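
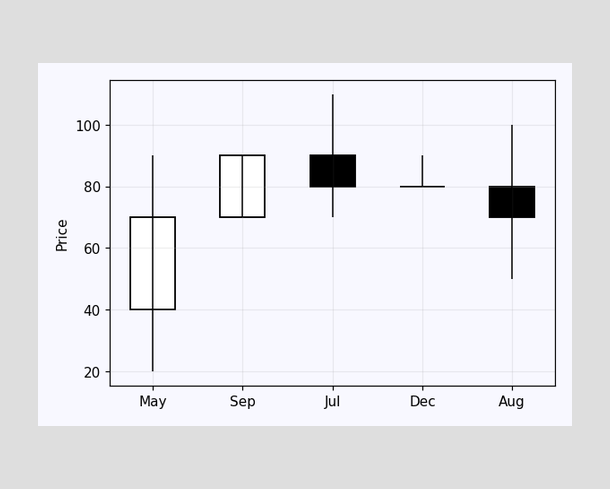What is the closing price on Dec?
The Dec candle closes at 80.

80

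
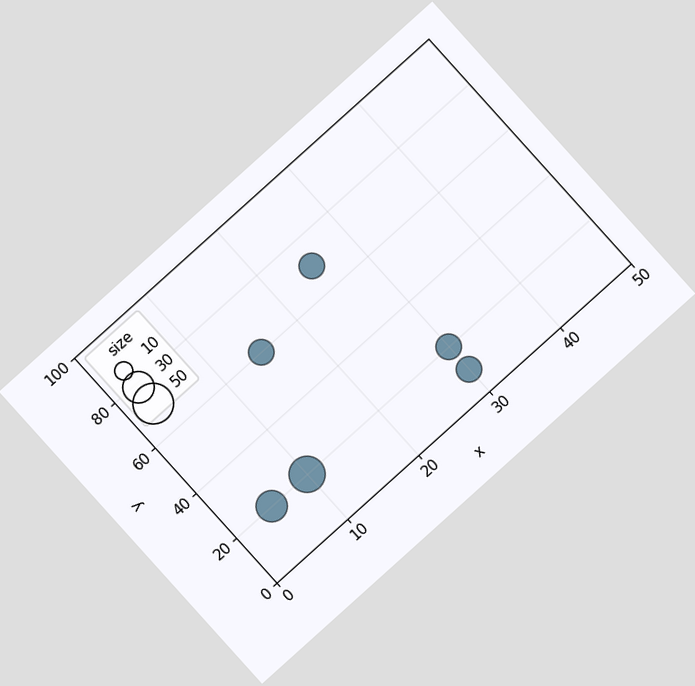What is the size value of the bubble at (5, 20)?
The chart is tilted about 42° counter-clockwise. Matching the bubble at (5, 20) against the size legend gives 30.

30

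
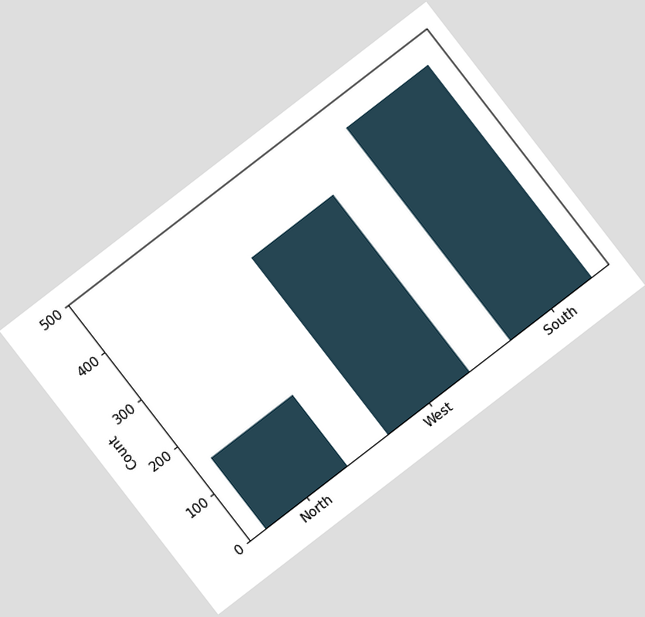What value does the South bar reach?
The chart is tilted about 38° counter-clockwise. Reading along the chart's y-axis, the South bar reaches 450.

450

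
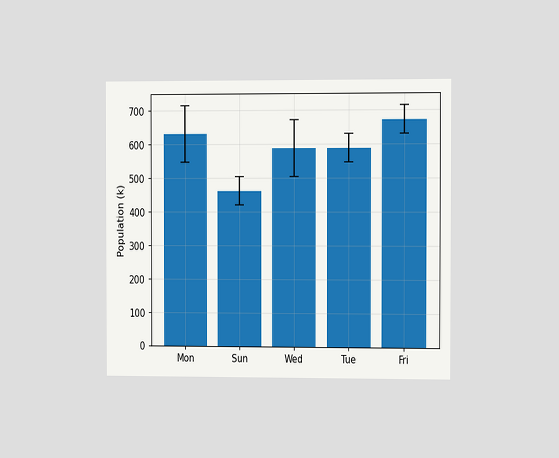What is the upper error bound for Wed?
The chart is viewed slightly from the right. The Wed bar's upper whisker reaches 672k.

672k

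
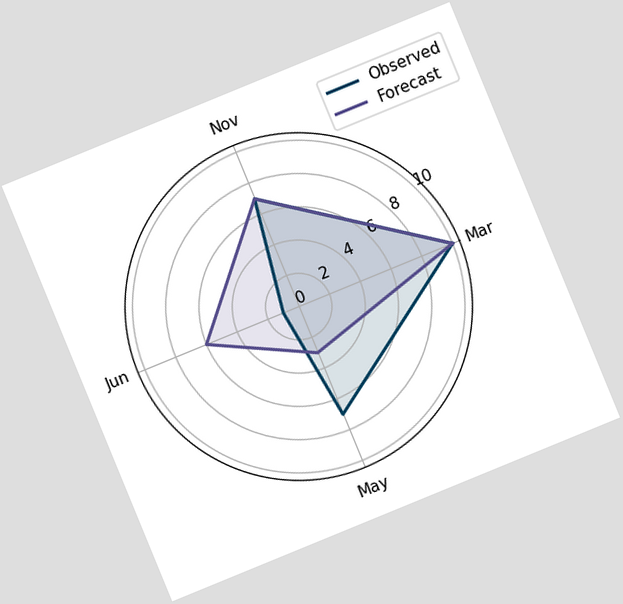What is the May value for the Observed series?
The chart is tilted about 22° counter-clockwise. On the May axis, Observed reaches 7.

7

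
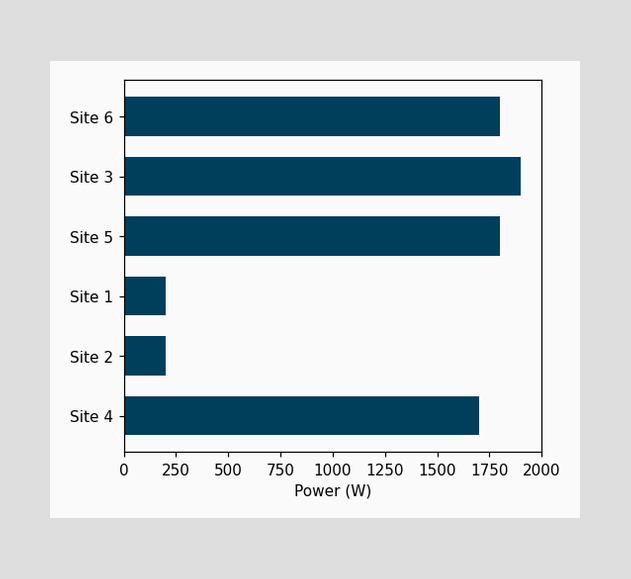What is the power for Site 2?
200W

Reading along the chart's x-axis, the Site 2 bar reaches 200W.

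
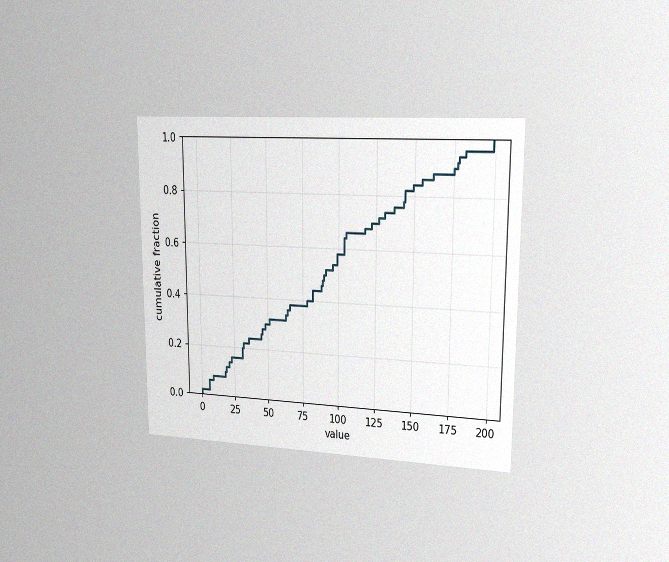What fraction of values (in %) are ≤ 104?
64%

The chart is viewed slightly from the right, with some photo noise. At x=104 the ECDF step is at 64%.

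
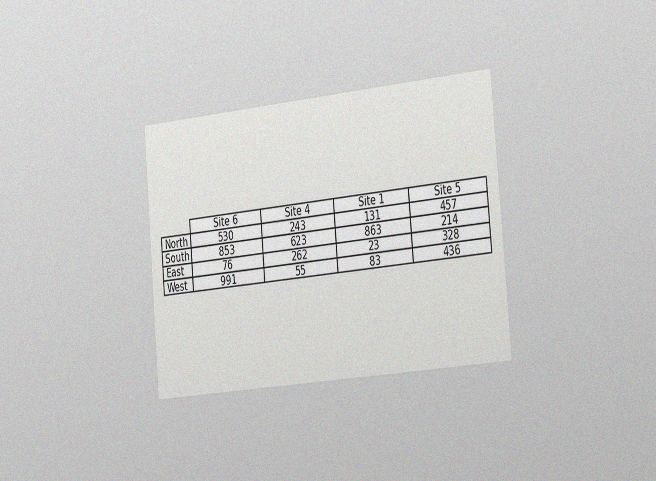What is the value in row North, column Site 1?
131

The chart is tilted about 5° counter-clockwise and viewed slightly from the right, with some photo noise. The (North, Site 1) cell reads 131.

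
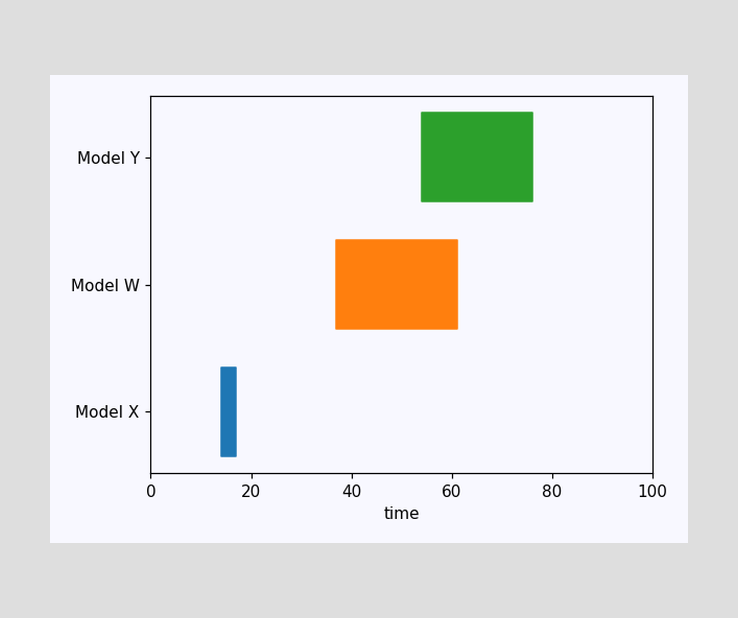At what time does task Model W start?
37

The Model W bar begins at t=37.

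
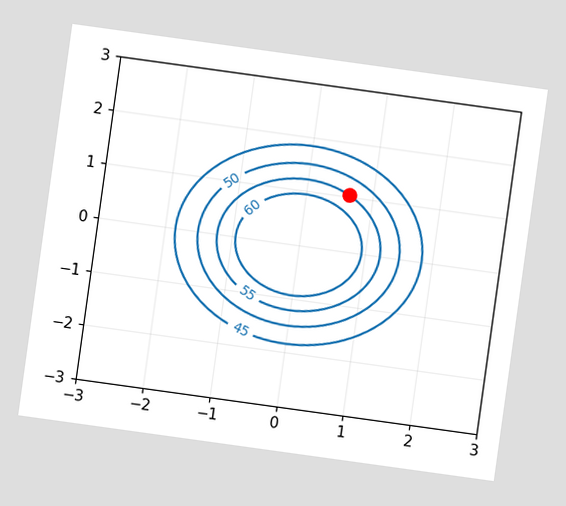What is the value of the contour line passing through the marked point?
The chart is tilted about 8° clockwise. The marked point sits on the contour labelled 55.

55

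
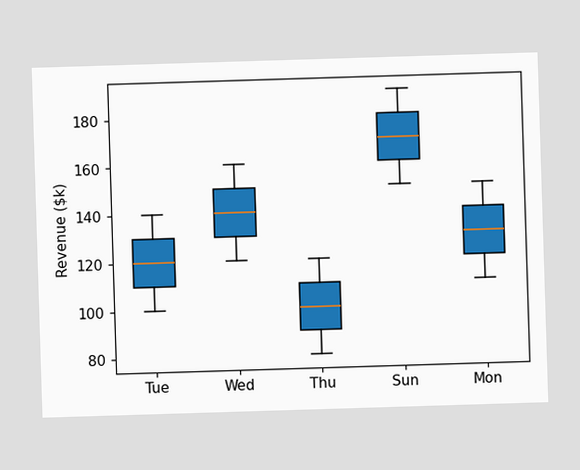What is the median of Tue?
The median line in the Tue box sits at $120k.

$120k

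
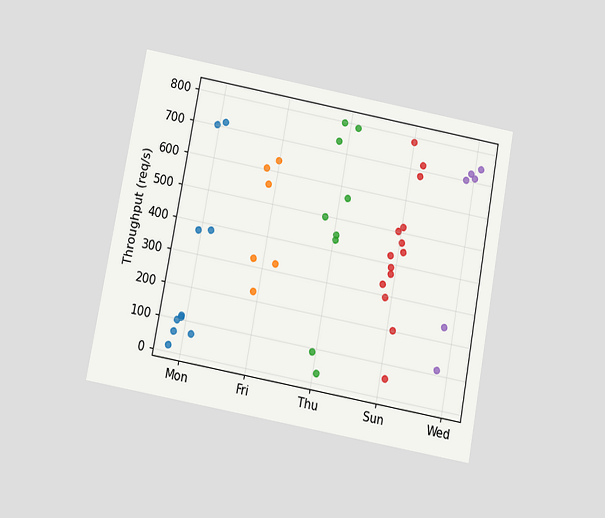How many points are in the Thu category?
The chart is tilted about 10° clockwise and viewed slightly from below. Counting the markers in the Thu column gives 9.

9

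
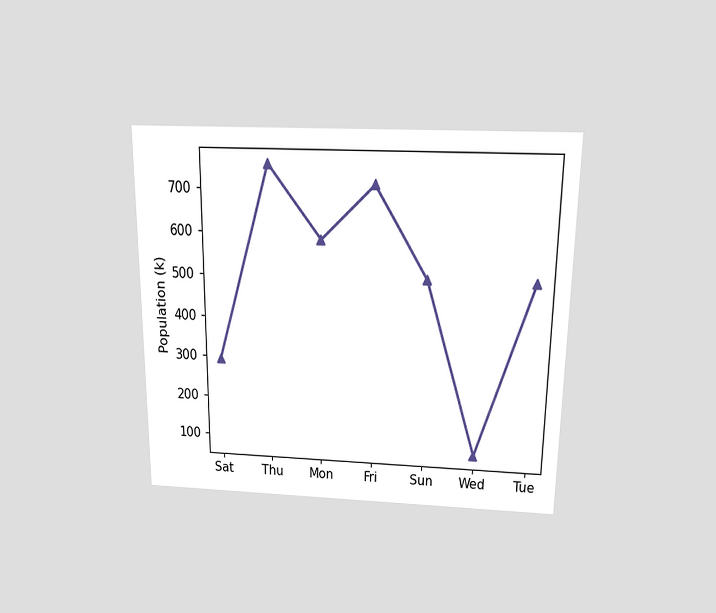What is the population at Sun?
The chart is viewed slightly from above. At Sun, the line is at 504k.

504k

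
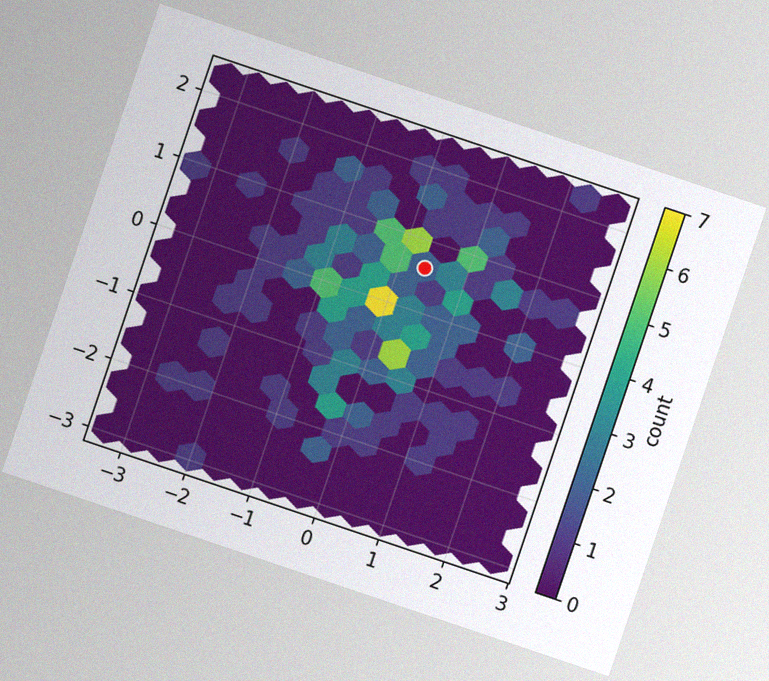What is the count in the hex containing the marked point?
2

The chart is tilted about 19° clockwise, with some photo noise. The marked hex reads 2 on the colorbar.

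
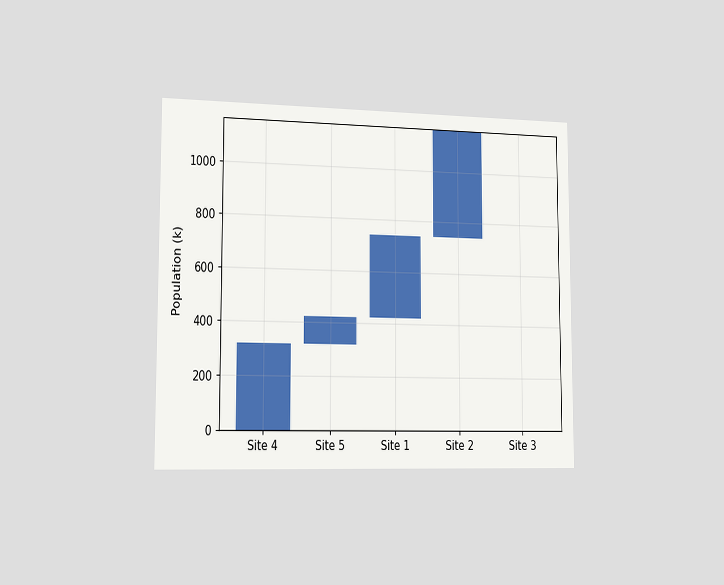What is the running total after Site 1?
The chart is viewed slightly from the left. After Site 1 the running total reaches 742k.

742k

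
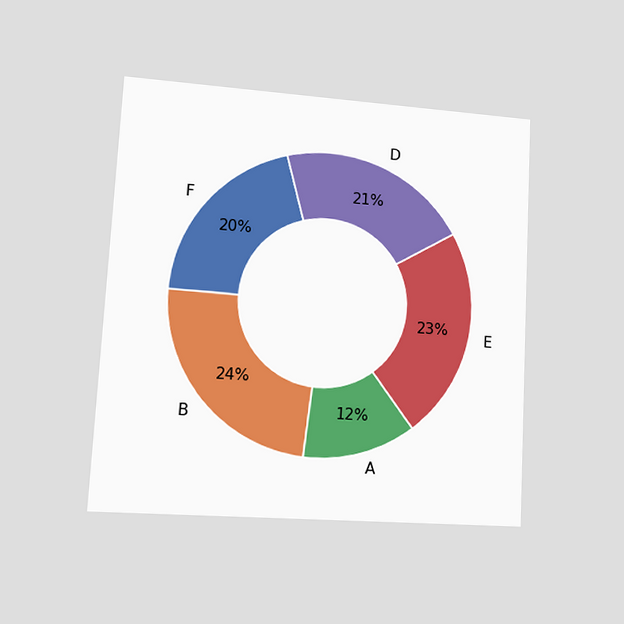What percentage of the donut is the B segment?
The chart is tilted about 3° clockwise and viewed at a slight angle. The B segment takes up 24% of the ring.

24%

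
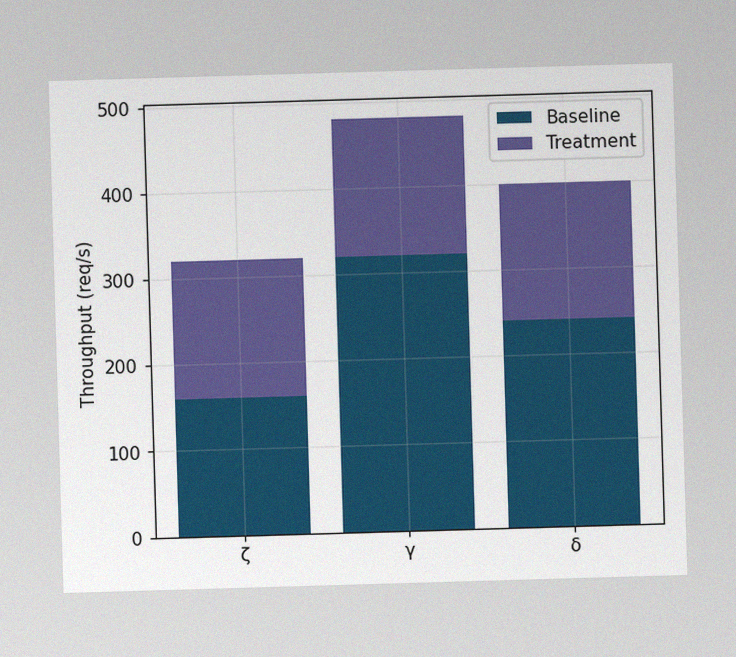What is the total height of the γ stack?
480req/s

The image has some photo noise and uneven lighting. The γ stack's top reaches 480req/s on the y-axis.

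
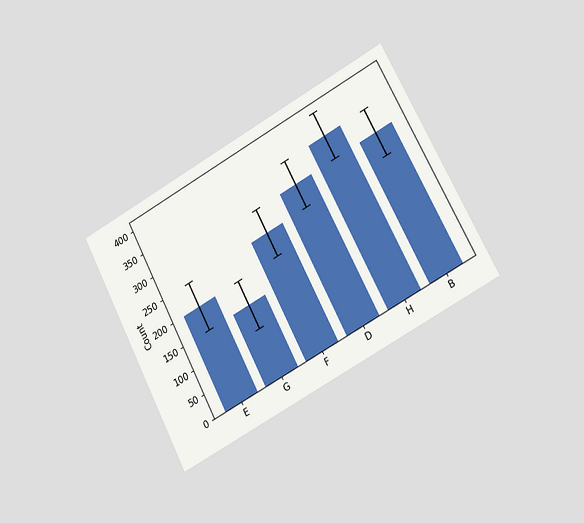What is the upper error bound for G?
200

The chart is tilted about 28° counter-clockwise and viewed slightly from the right. The G bar's upper whisker reaches 200.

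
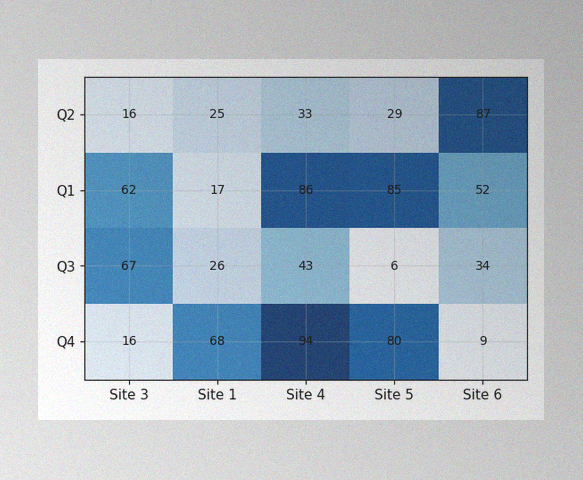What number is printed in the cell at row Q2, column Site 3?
16

The image has some photo noise and uneven lighting. The (Q2, Site 3) cell reads 16.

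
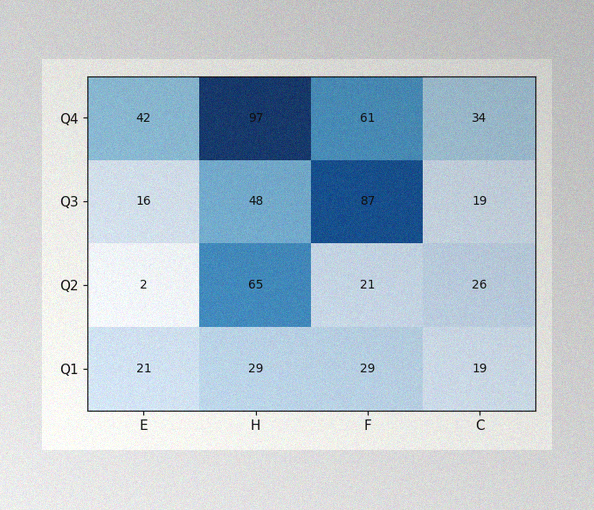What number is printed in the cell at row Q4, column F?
The image has some photo noise and uneven lighting. The (Q4, F) cell reads 61.

61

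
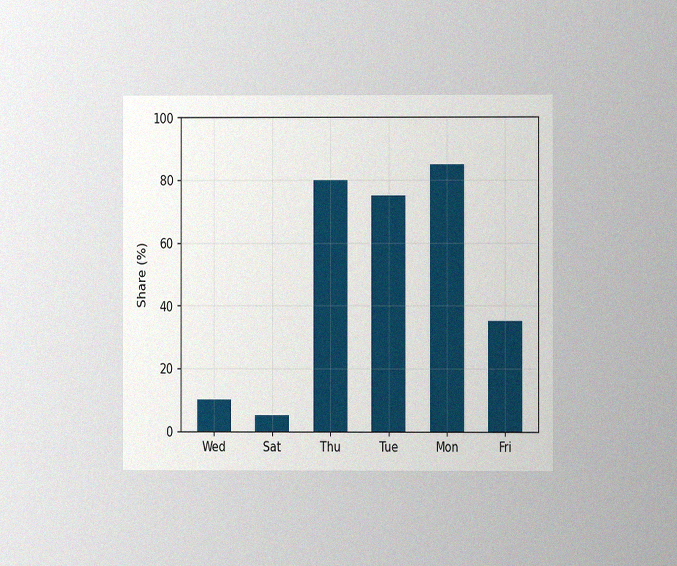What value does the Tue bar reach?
The chart is viewed at a slight angle, with some photo noise. Reading along the chart's y-axis, the Tue bar reaches 75%.

75%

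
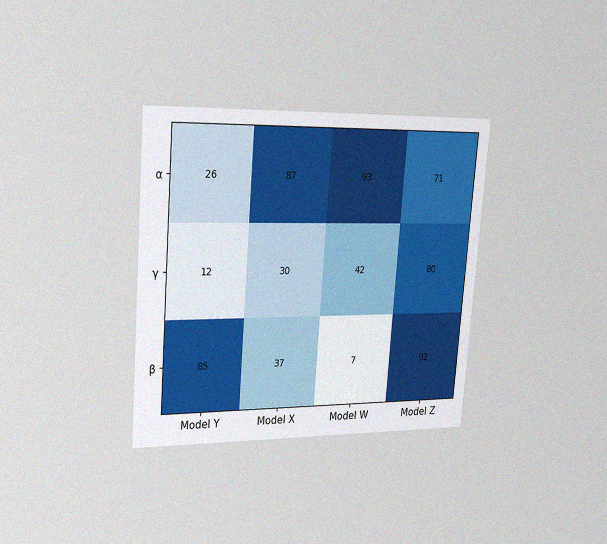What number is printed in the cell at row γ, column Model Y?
12

The chart is tilted about 4° clockwise and viewed slightly from the left, with some photo noise. The (γ, Model Y) cell reads 12.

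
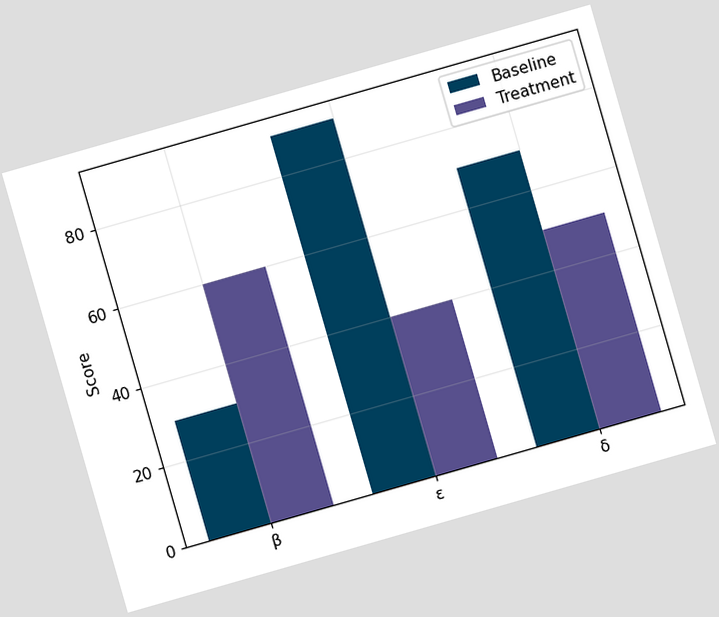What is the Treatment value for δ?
50

The chart is tilted about 16° counter-clockwise. The Treatment bar at δ reaches 50 on the y-axis.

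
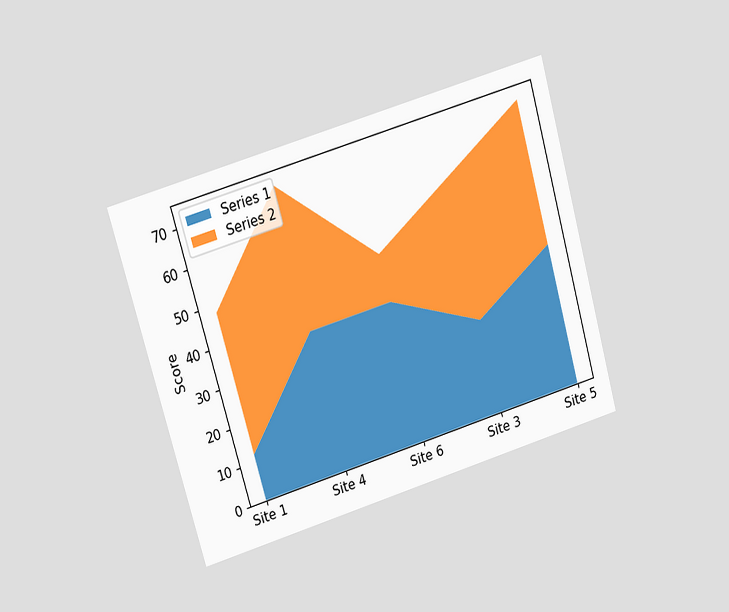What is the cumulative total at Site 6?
The chart is tilted about 16° counter-clockwise and viewed at a slight angle. The stacked total at Site 6 reaches 48.

48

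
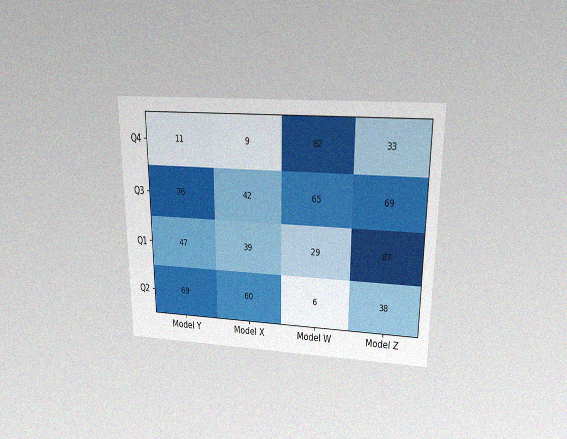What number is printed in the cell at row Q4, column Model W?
82

The chart is viewed slightly from above, with some photo noise. The (Q4, Model W) cell reads 82.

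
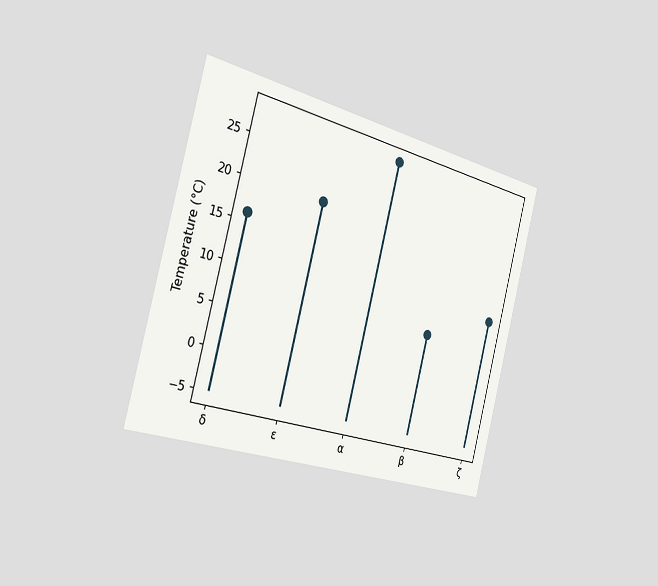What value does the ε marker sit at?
20°C

The chart is tilted about 14° clockwise and viewed slightly from the left. The ε marker sits at 20°C.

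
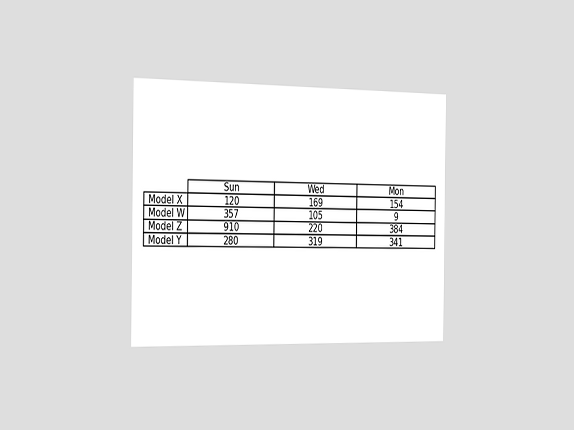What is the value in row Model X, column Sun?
The chart is viewed slightly from the left. The (Model X, Sun) cell reads 120.

120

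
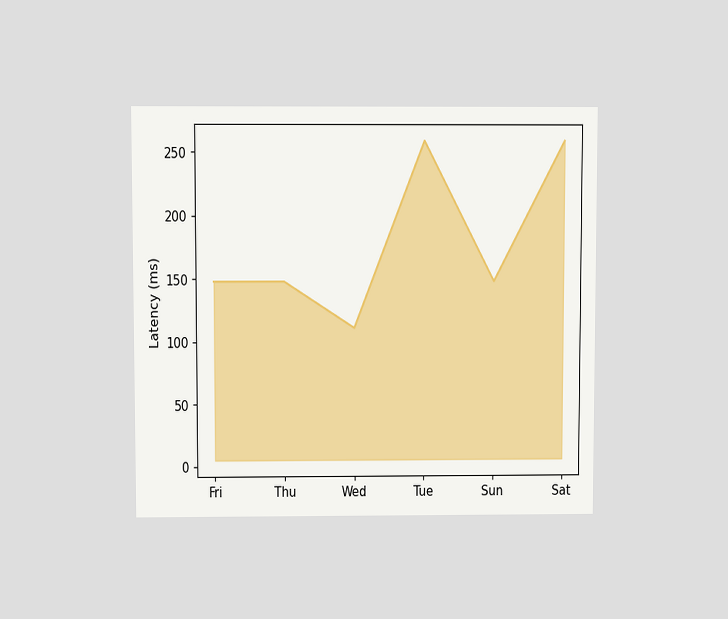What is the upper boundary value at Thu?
The chart is viewed slightly from above. At Thu the upper boundary is at 148ms.

148ms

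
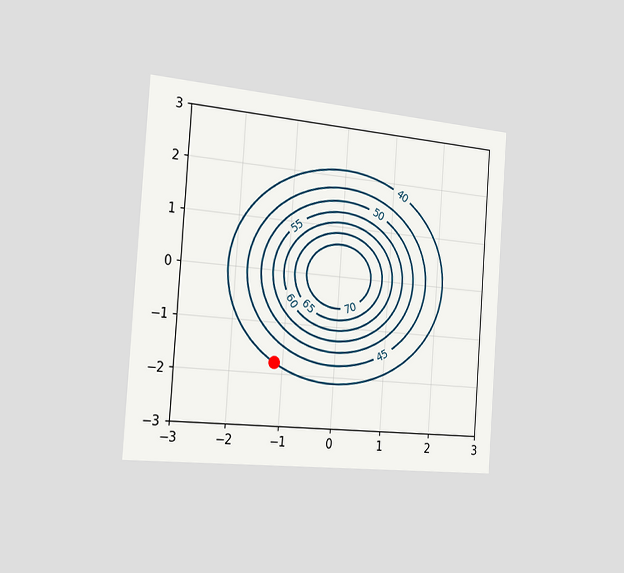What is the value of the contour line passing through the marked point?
40

The chart is tilted about 4° clockwise and viewed slightly from the left. The marked point sits on the contour labelled 40.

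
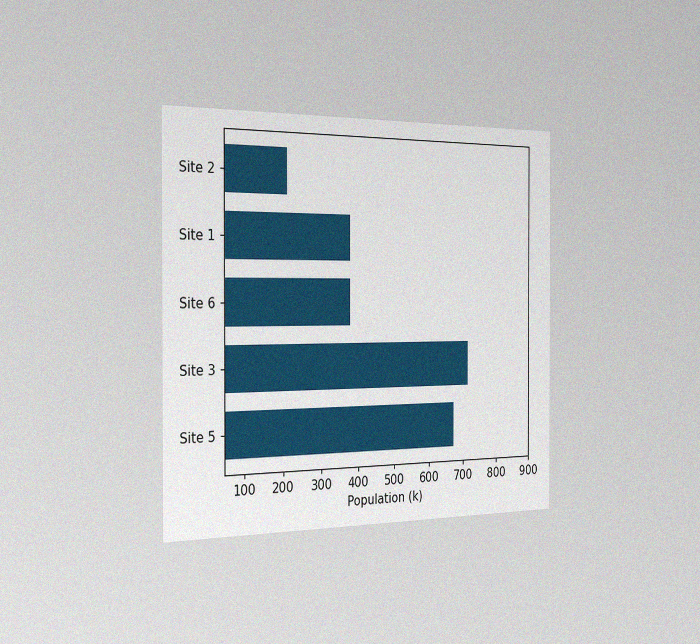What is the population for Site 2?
The chart is viewed slightly from the left, with some photo noise. Reading along the chart's x-axis, the Site 2 bar reaches 210k.

210k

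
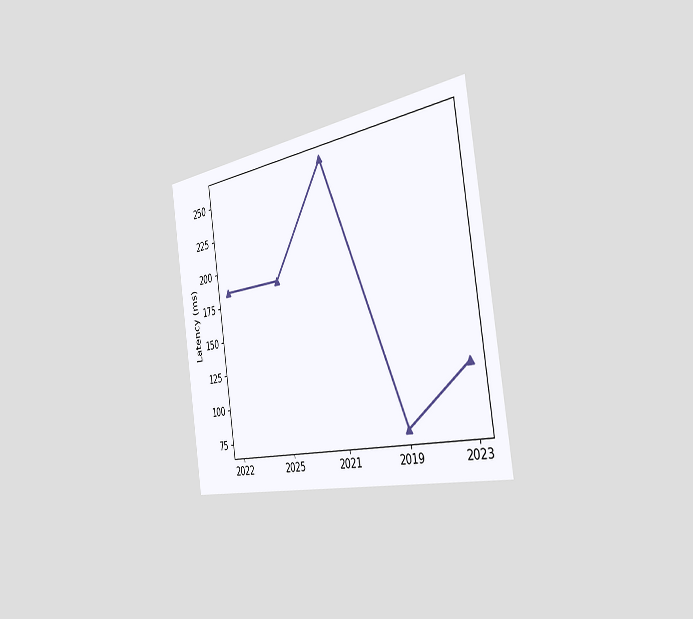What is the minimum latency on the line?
The chart is tilted about 9° counter-clockwise and viewed slightly from the right. The lowest point is at 2019, and reading across to the y-axis gives 74ms.

74ms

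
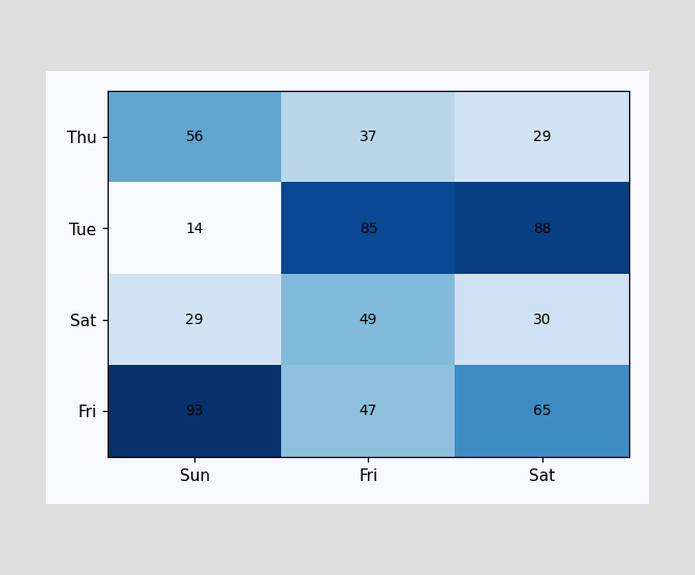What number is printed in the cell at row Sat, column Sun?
29

The (Sat, Sun) cell reads 29.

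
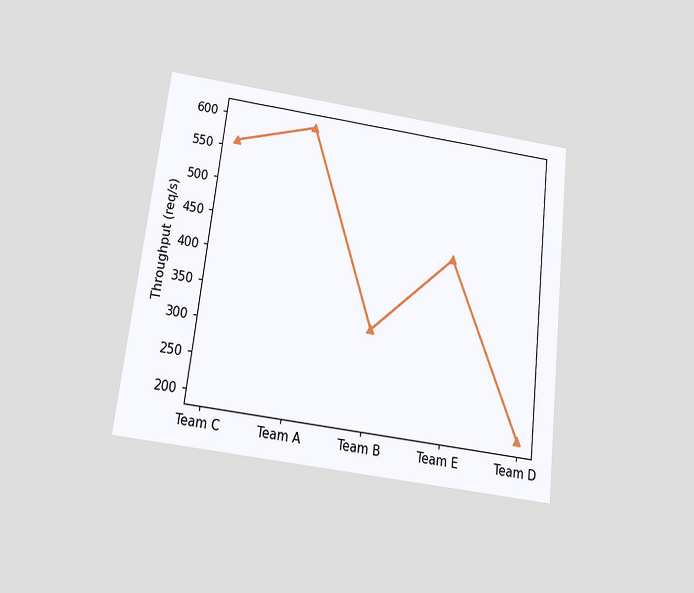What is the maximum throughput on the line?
600req/s

The chart is tilted about 7° clockwise and viewed slightly from below. The highest point is at Team A, and reading across to the y-axis gives 600req/s.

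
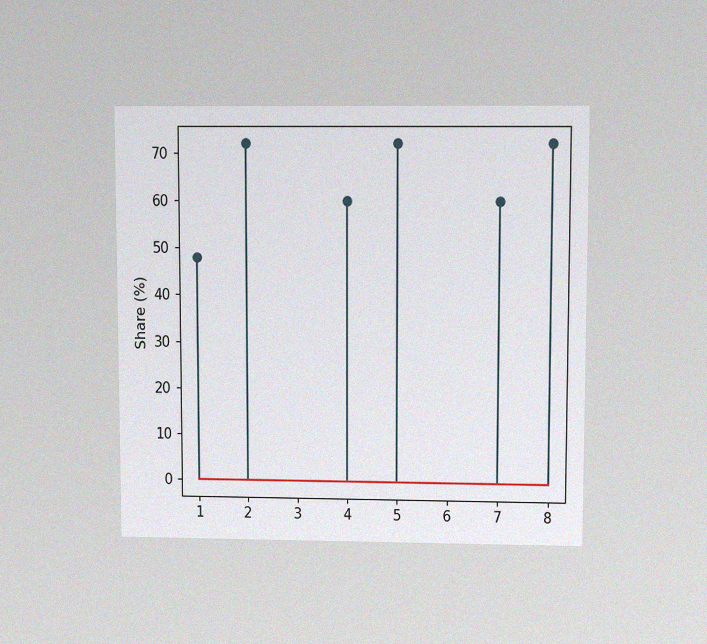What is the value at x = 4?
60%

The chart is viewed slightly from above, with some photo noise. The stem at x=4 reaches 60%.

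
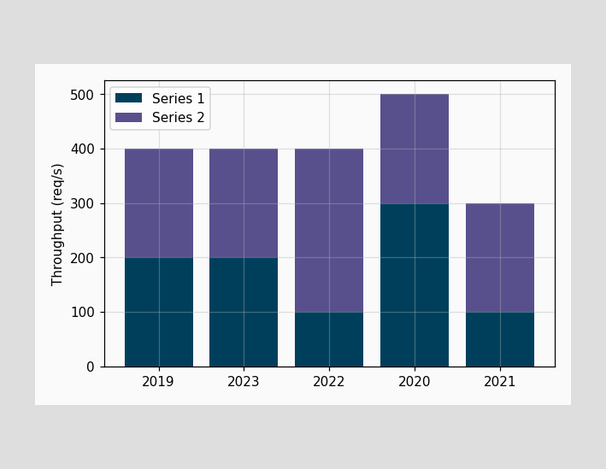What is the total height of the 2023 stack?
The 2023 stack's top reaches 400req/s on the y-axis.

400req/s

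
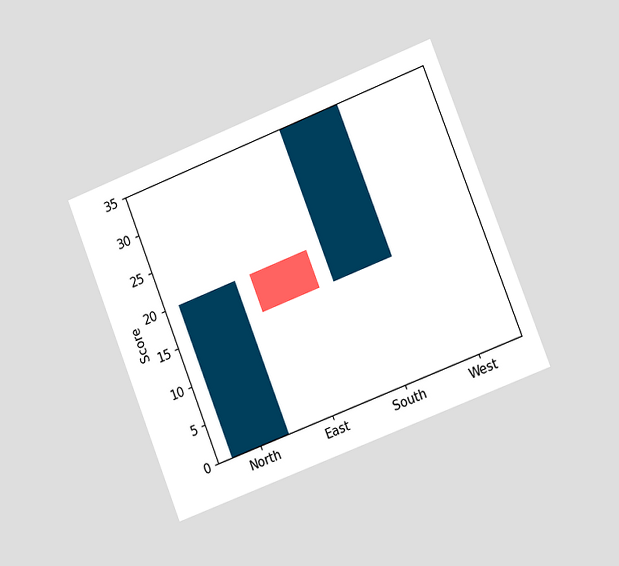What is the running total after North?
20

The chart is tilted about 21° counter-clockwise and viewed slightly from the right. After North the running total reaches 20.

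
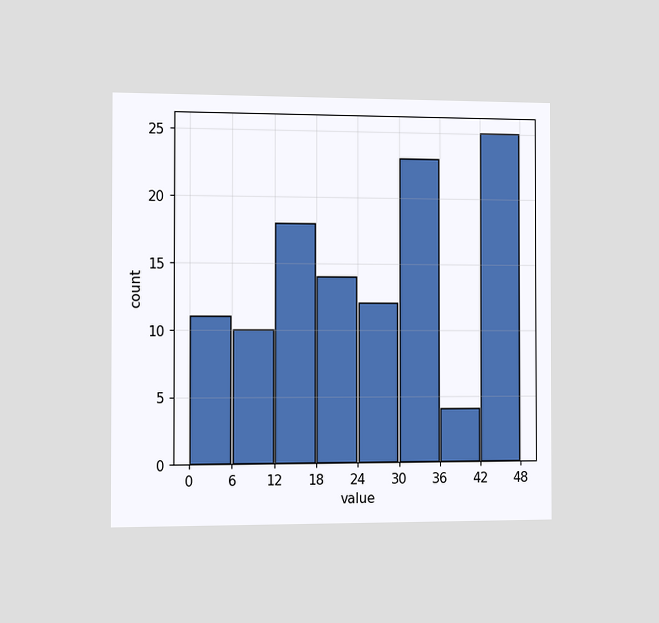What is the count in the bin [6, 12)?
10

The chart is viewed slightly from the left. The [6, 12) bin has height 10.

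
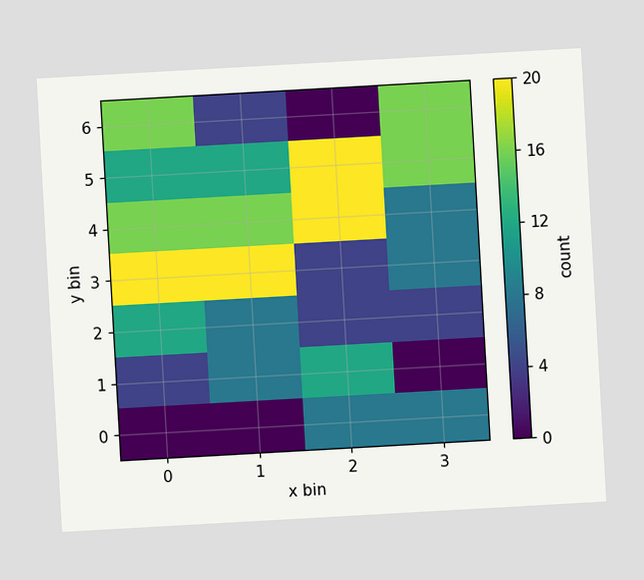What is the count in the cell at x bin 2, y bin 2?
The chart is tilted about 3° counter-clockwise. Matching the cell (2, 2) against the colorbar gives 4.

4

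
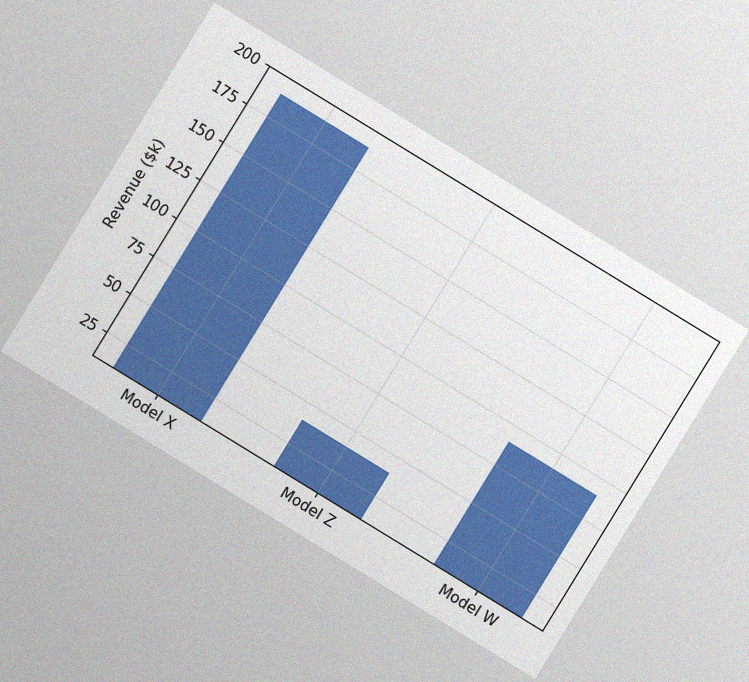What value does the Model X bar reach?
The chart is tilted about 32° clockwise, with some photo noise. Reading along the chart's y-axis, the Model X bar reaches $190k.

$190k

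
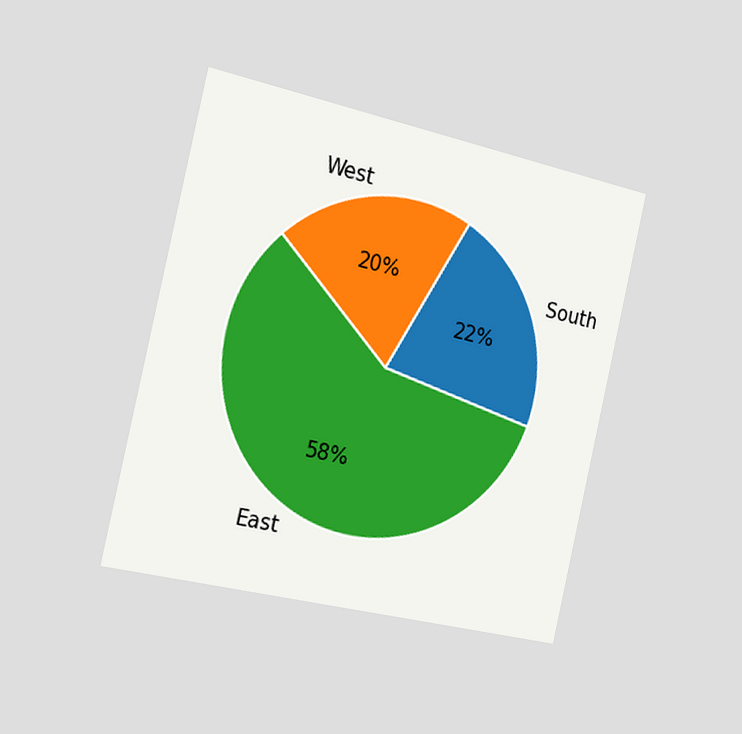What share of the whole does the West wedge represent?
The chart is tilted about 13° clockwise and viewed slightly from the left. The West slice takes up 20% of the pie.

20%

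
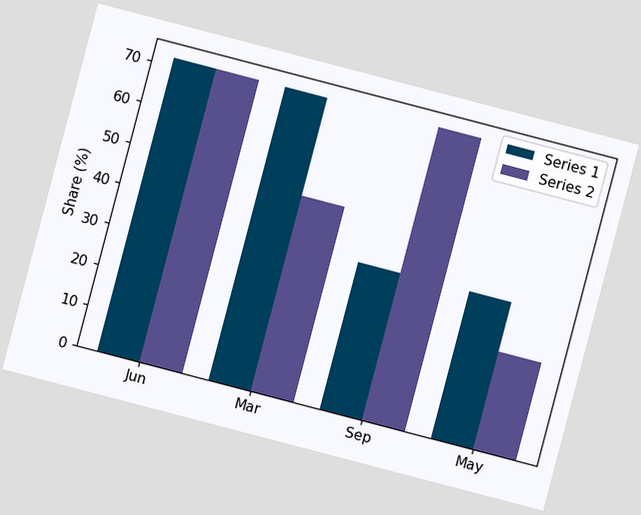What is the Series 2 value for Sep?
The chart is tilted about 15° clockwise. The Series 2 bar at Sep reaches 72% on the y-axis.

72%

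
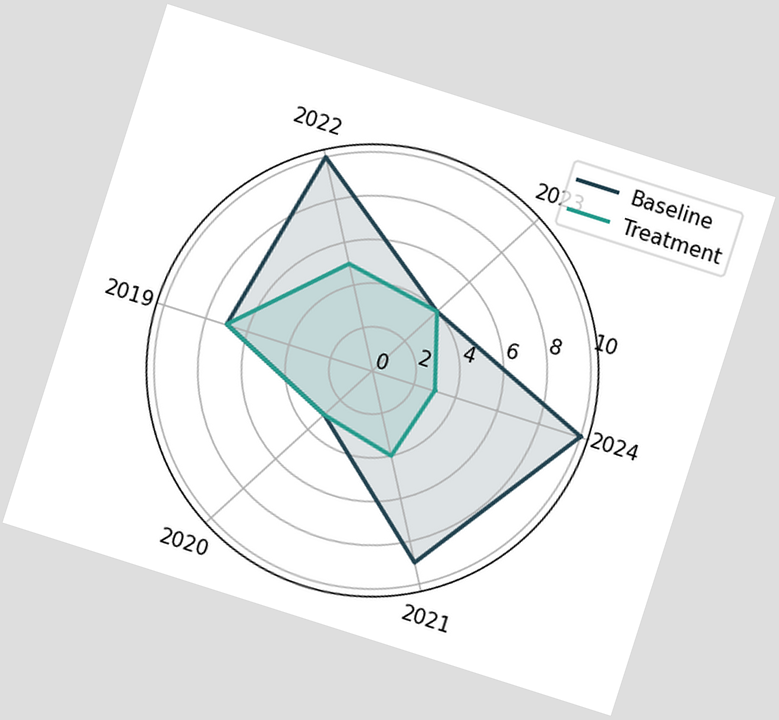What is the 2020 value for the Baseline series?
The chart is tilted about 18° clockwise. On the 2020 axis, Baseline reaches 3.

3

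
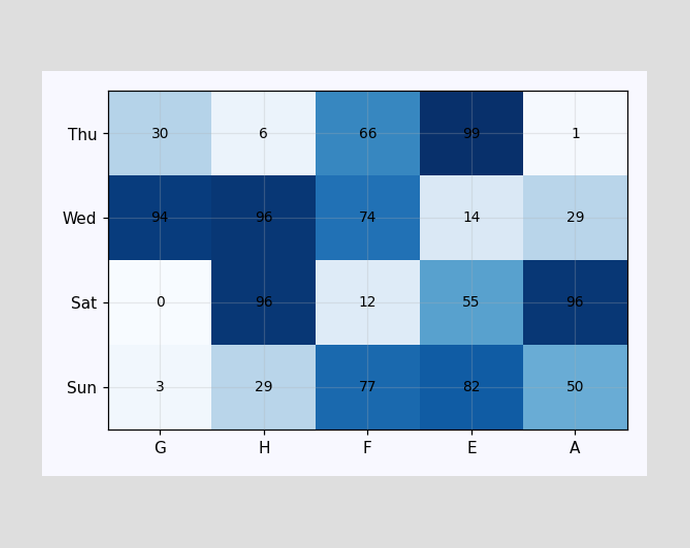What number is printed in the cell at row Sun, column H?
29

The (Sun, H) cell reads 29.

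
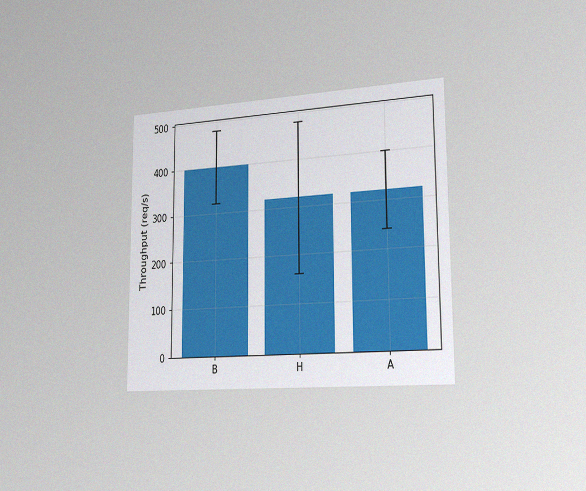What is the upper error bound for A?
The chart is viewed slightly from the right, with some photo noise. The A bar's upper whisker reaches 400req/s.

400req/s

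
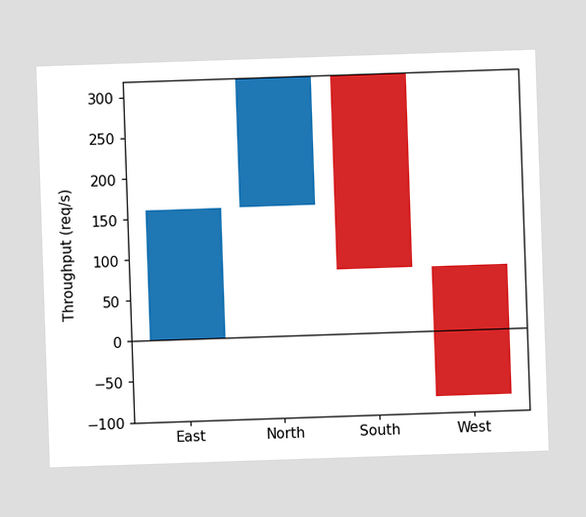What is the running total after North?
After North the running total reaches 320req/s.

320req/s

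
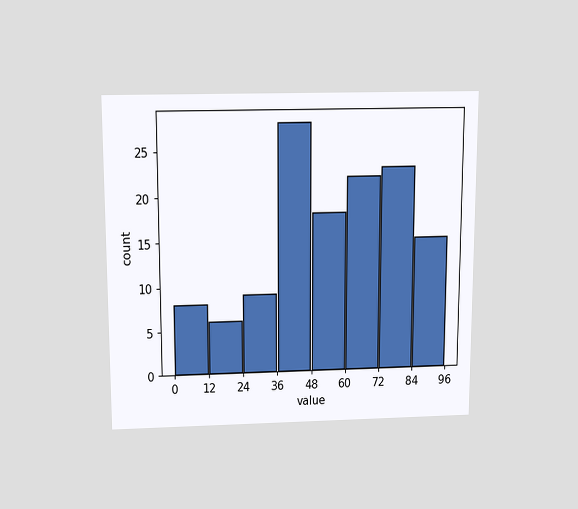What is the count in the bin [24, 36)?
9

The chart is viewed slightly from above. The [24, 36) bin has height 9.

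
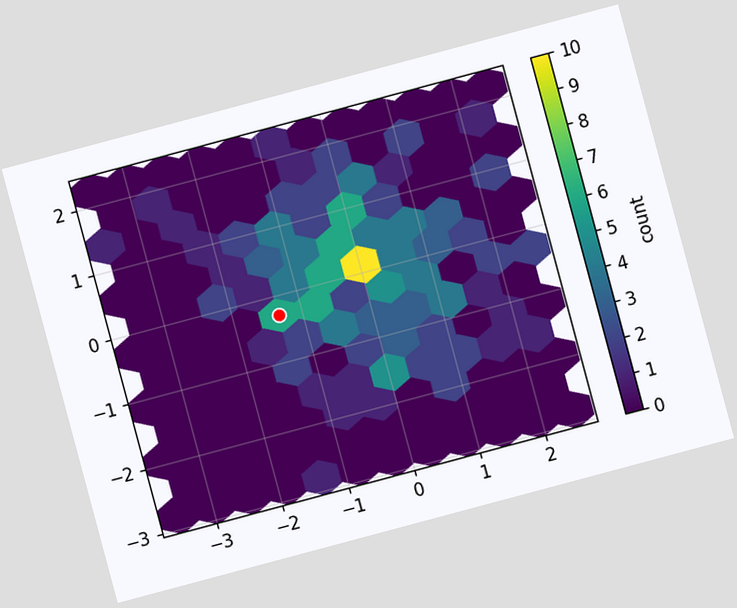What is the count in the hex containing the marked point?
6

The chart is tilted about 15° counter-clockwise. The marked hex reads 6 on the colorbar.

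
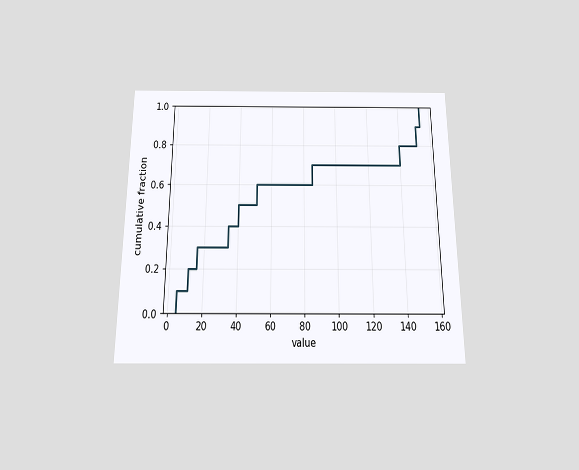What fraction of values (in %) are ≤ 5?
The chart is viewed slightly from below. At x=5 the ECDF step is at 10%.

10%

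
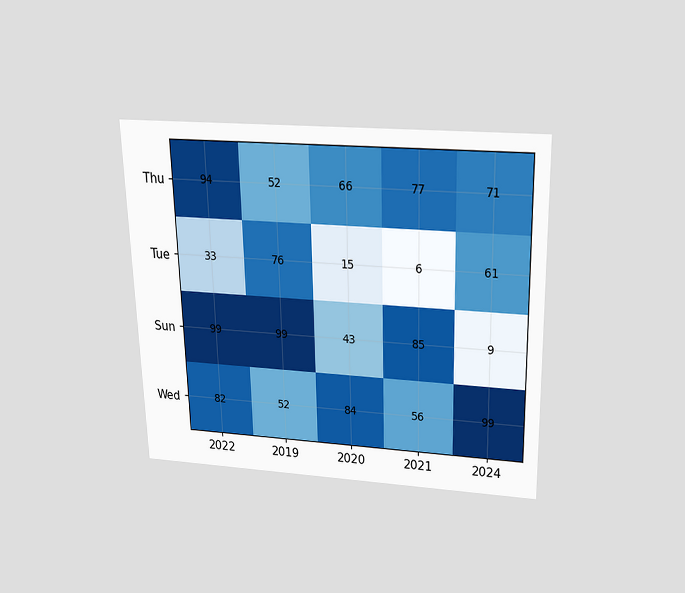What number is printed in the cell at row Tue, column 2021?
The chart is viewed slightly from above. The (Tue, 2021) cell reads 6.

6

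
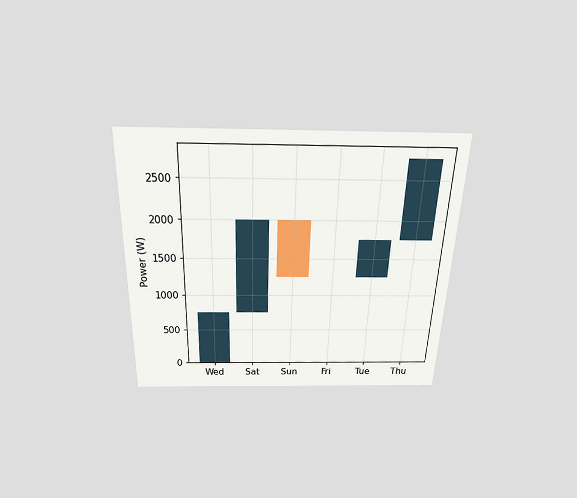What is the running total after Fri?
The chart is viewed slightly from above. After Fri the running total reaches 1250W.

1250W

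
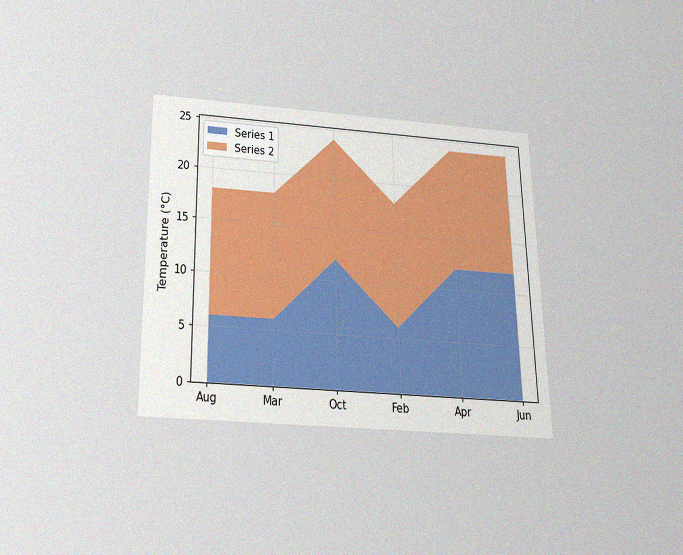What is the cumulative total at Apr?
The chart is viewed slightly from below, with some photo noise. The stacked total at Apr reaches 24°C.

24°C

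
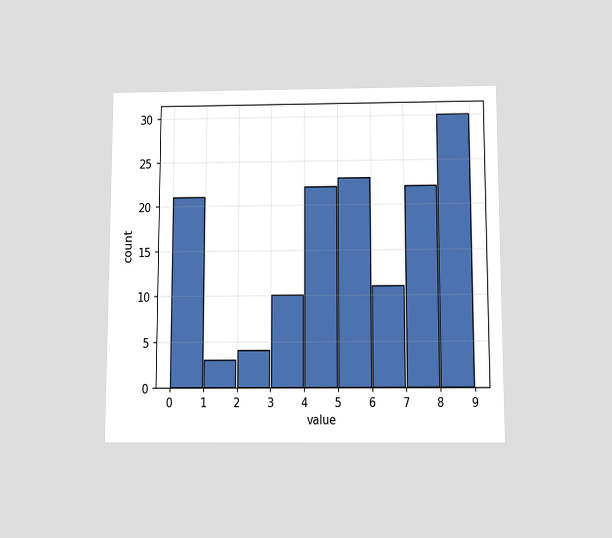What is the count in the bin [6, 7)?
The chart is viewed slightly from below. The [6, 7) bin has height 11.

11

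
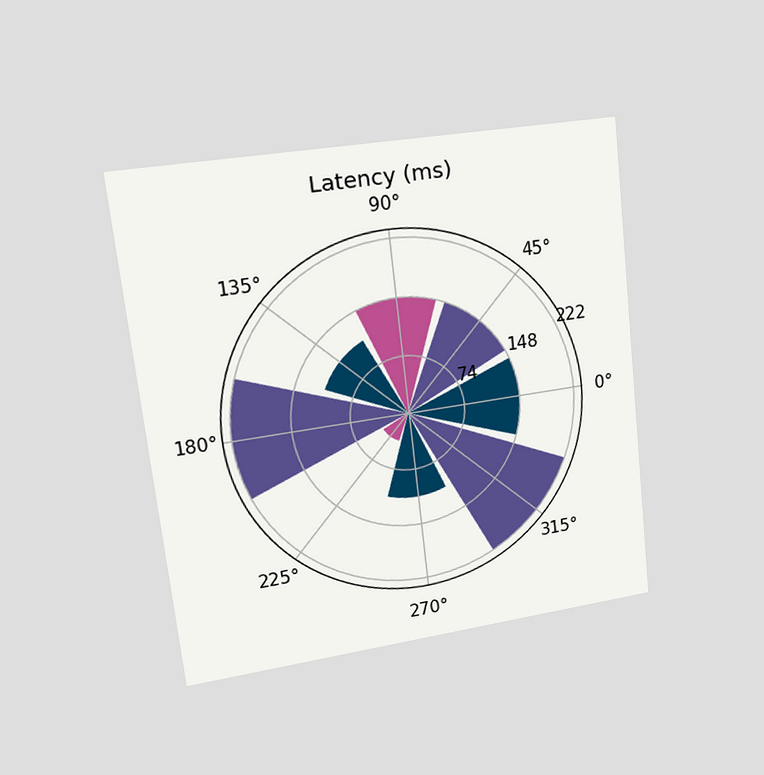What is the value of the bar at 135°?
111ms

The chart is tilted about 6° counter-clockwise and viewed at a slight angle. The bar at 135° reaches 111ms on the radial axis.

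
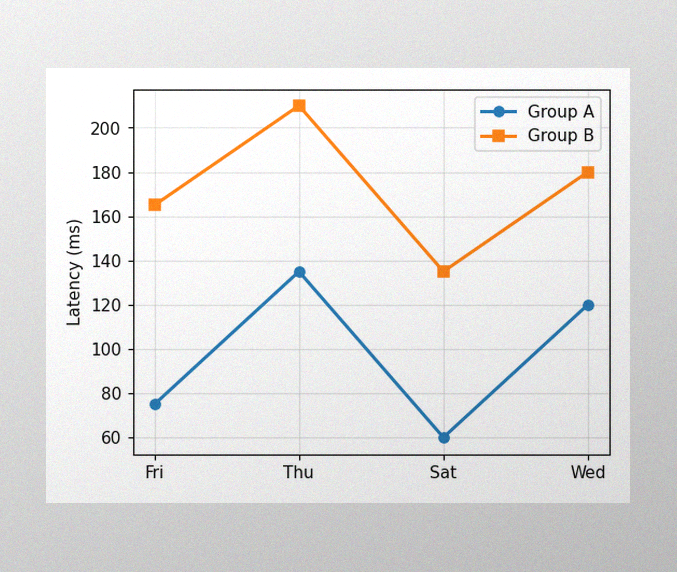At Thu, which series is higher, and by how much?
The image has some photo noise and uneven lighting. At Thu, Group B sits above the other line by 75ms.

Group B, by 75ms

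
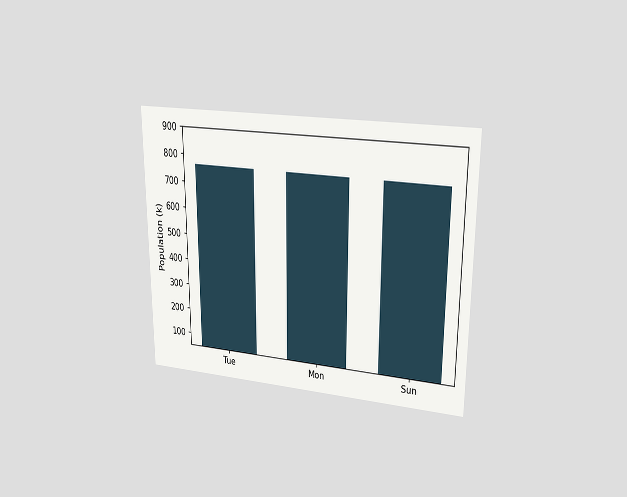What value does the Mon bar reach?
765k

The chart is viewed at a slight angle. Reading along the chart's y-axis, the Mon bar reaches 765k.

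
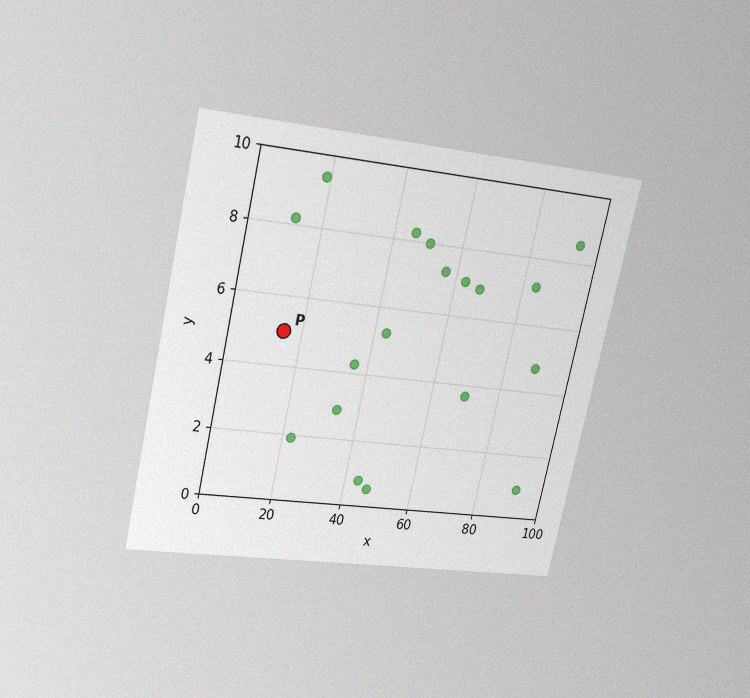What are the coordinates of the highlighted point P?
The chart is tilted about 13° clockwise and viewed slightly from above, with some photo noise. Following the gridlines from P to each axis, P sits at (15, 5).

(15, 5)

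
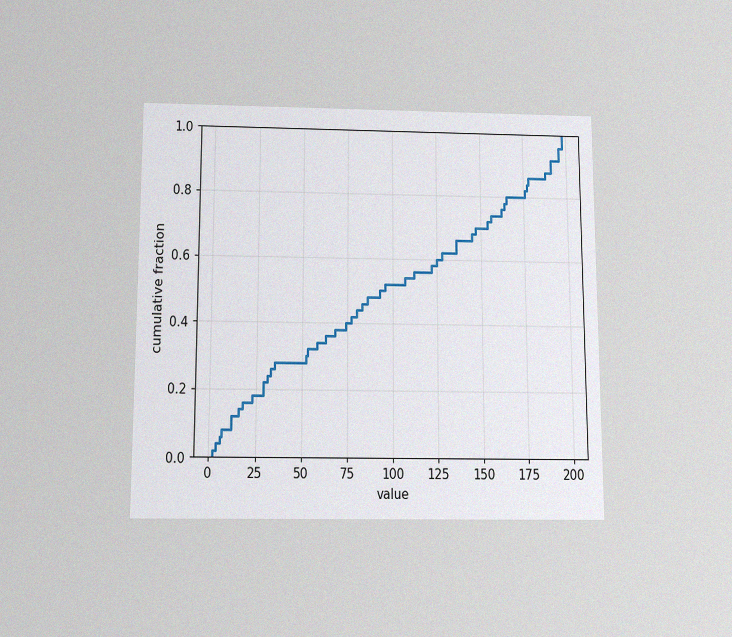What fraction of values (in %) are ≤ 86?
48%

The chart is viewed slightly from below, with some photo noise. At x=86 the ECDF step is at 48%.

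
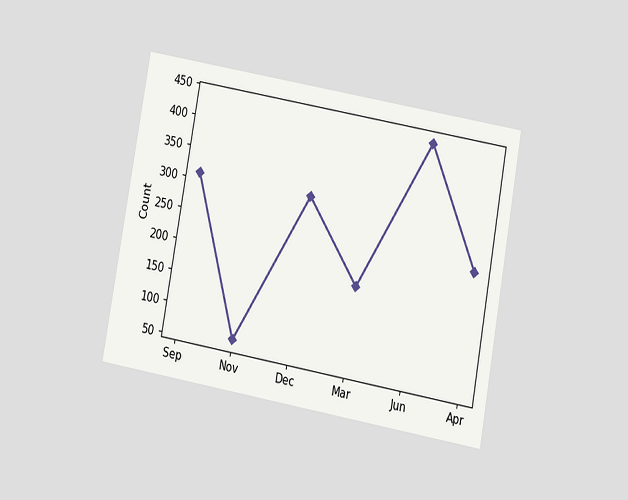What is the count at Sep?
310

The chart is tilted about 10° clockwise and viewed at a slight angle. At Sep, the line is at 310.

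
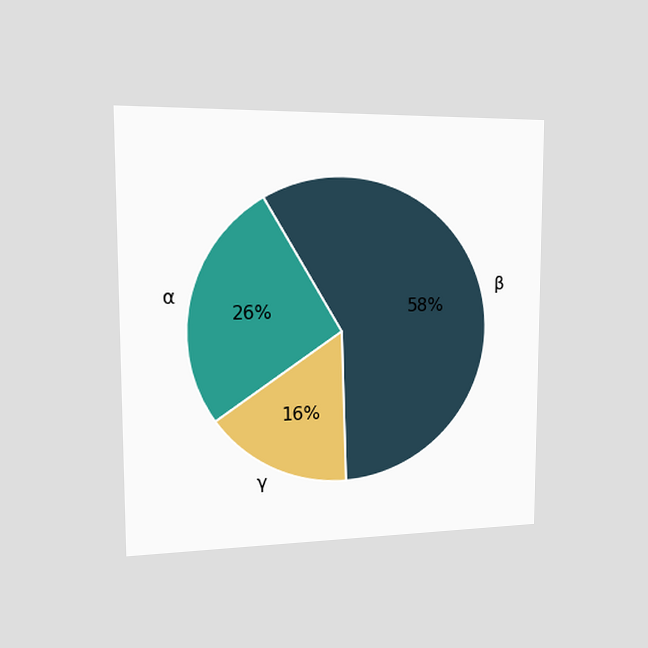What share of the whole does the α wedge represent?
The chart is viewed slightly from the left. The α slice takes up 26% of the pie.

26%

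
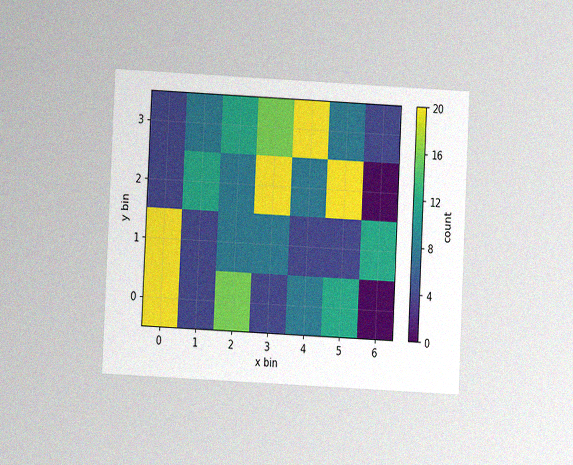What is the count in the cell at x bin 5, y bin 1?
4

The chart is tilted about 3° clockwise and viewed at a slight angle, with some photo noise. Matching the cell (5, 1) against the colorbar gives 4.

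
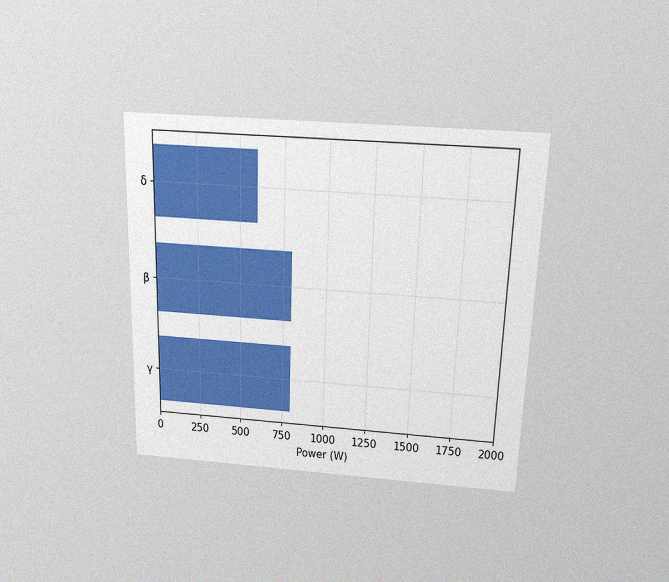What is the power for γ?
The chart is viewed slightly from above, with some photo noise. Reading along the chart's x-axis, the γ bar reaches 800W.

800W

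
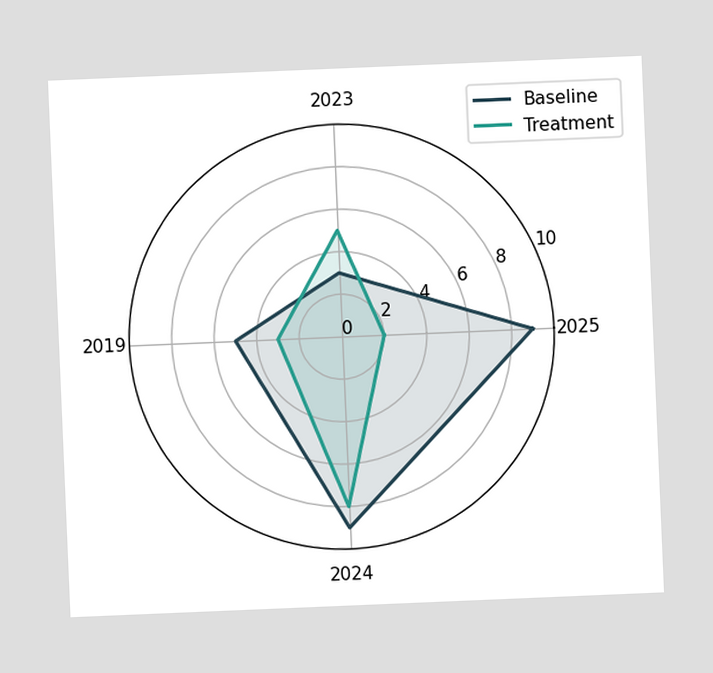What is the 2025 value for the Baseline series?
The chart is tilted about 2° counter-clockwise. On the 2025 axis, Baseline reaches 9.

9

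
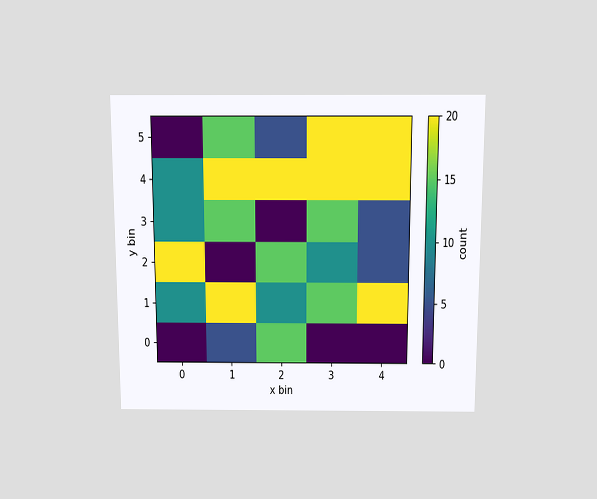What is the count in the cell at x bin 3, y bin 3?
15

The chart is viewed slightly from above. Matching the cell (3, 3) against the colorbar gives 15.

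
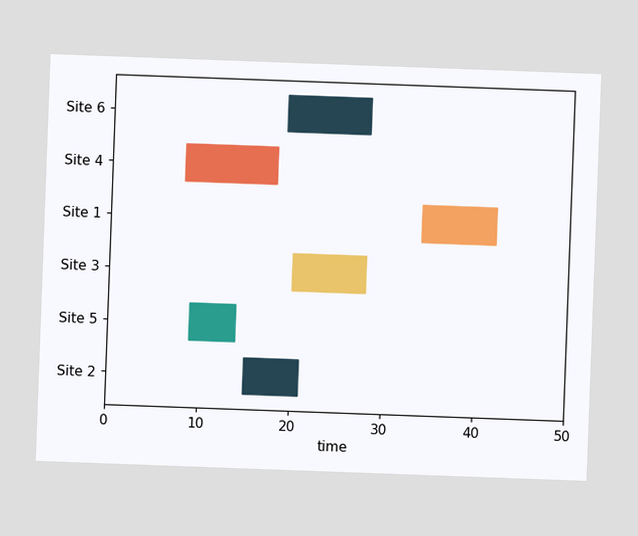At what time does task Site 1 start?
34

The chart is tilted about 2° clockwise. The Site 1 bar begins at t=34.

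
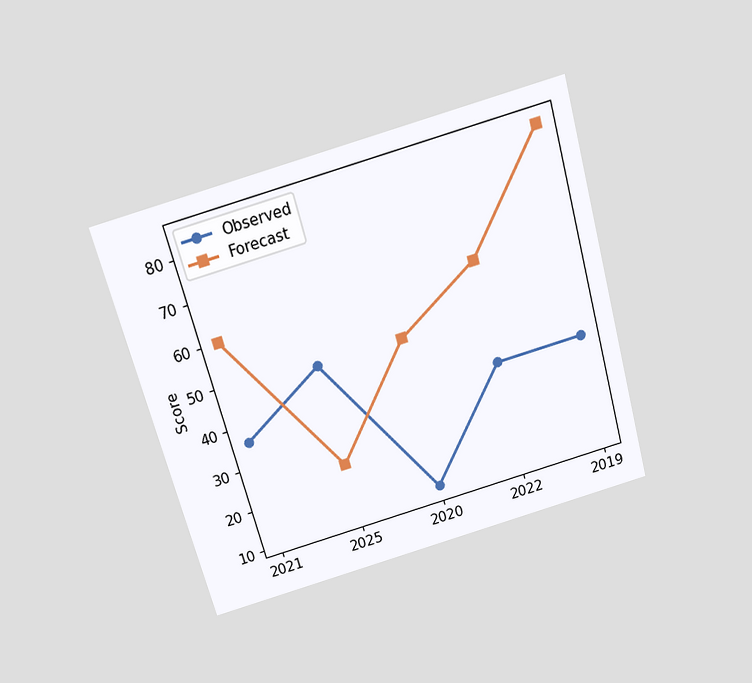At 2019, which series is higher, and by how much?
The chart is tilted about 15° counter-clockwise and viewed slightly from above. At 2019, Forecast sits above the other line by 48.

Forecast, by 48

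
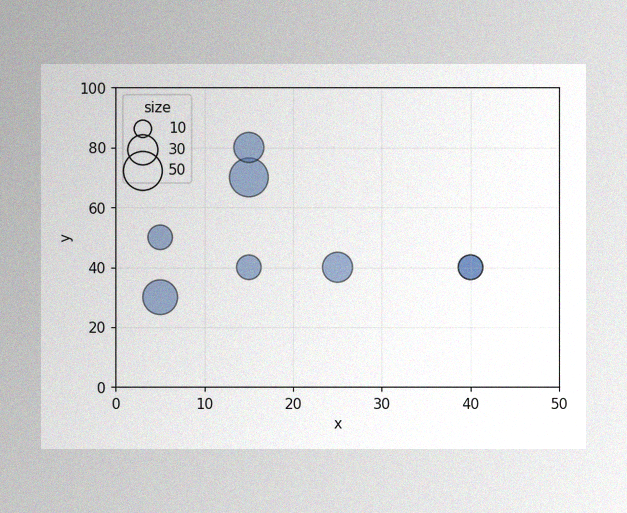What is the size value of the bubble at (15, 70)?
The image has some photo noise and uneven lighting. Matching the bubble at (15, 70) against the size legend gives 50.

50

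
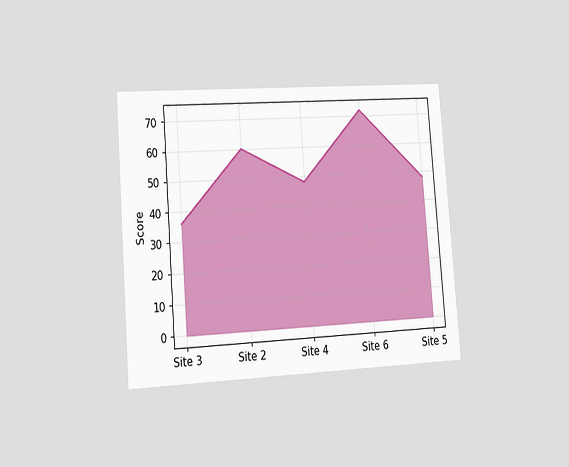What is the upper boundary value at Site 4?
The chart is tilted about 4° counter-clockwise and viewed slightly from the left. At Site 4 the upper boundary is at 48.

48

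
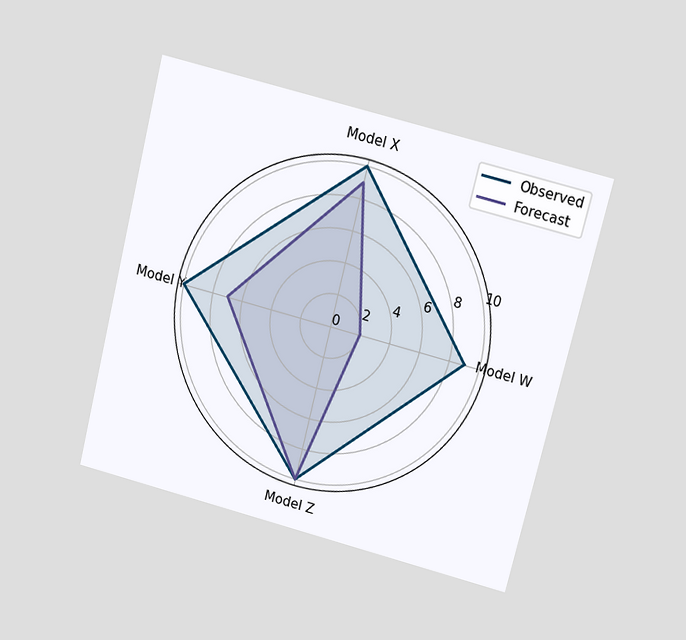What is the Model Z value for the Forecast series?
10

The chart is tilted about 14° clockwise and viewed slightly from above. On the Model Z axis, Forecast reaches 10.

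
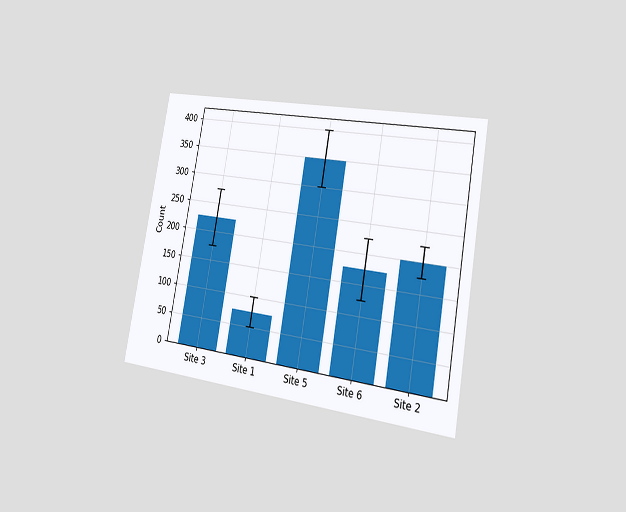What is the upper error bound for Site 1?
100

The chart is tilted about 10° clockwise and viewed slightly from the right. The Site 1 bar's upper whisker reaches 100.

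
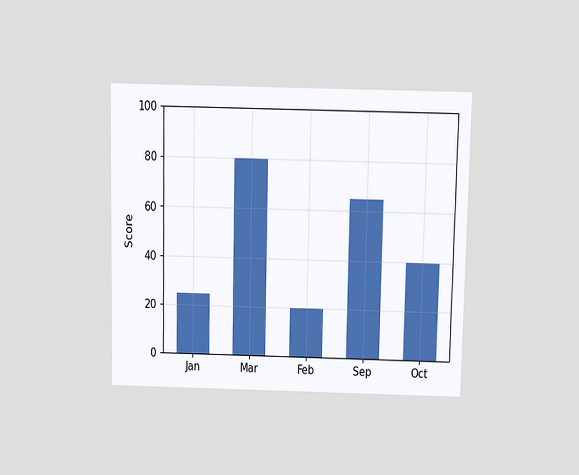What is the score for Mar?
The chart is viewed slightly from above. Reading along the chart's y-axis, the Mar bar reaches 80.

80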